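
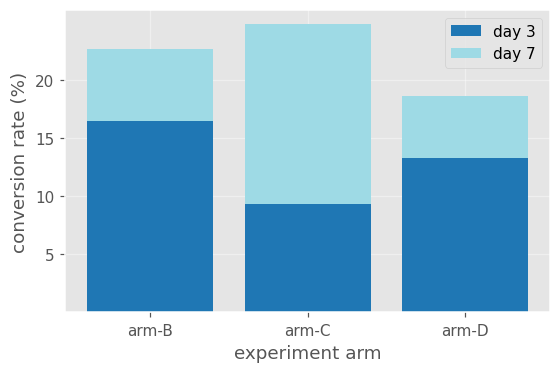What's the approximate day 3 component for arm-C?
day 3 top ≈ 10, bottom ≈ 0; segment ≈ 10.

≈ 10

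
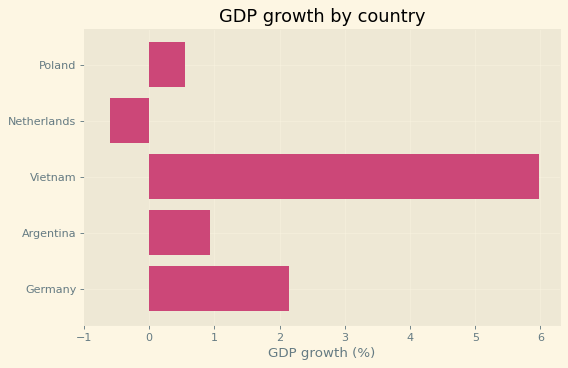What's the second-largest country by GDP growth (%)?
Top 3: Vietnam ≈ 6, Germany ≈ 2, Argentina ≈ 1.

Germany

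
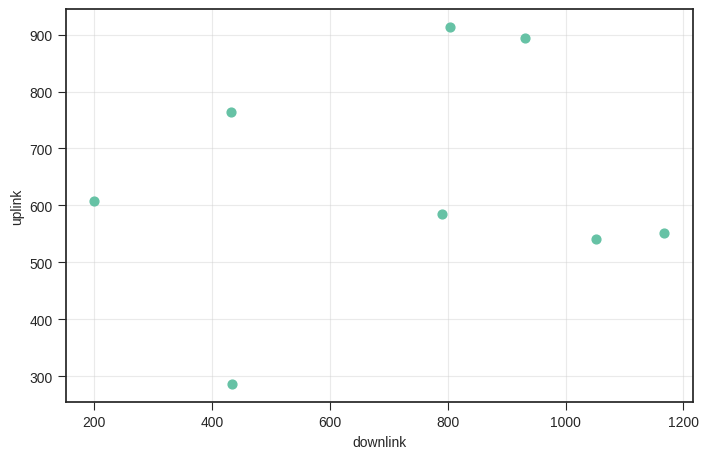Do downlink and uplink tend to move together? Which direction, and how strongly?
no clear correlation

Points are roughly uncorrelated; weak (|r| ≈ 0.2).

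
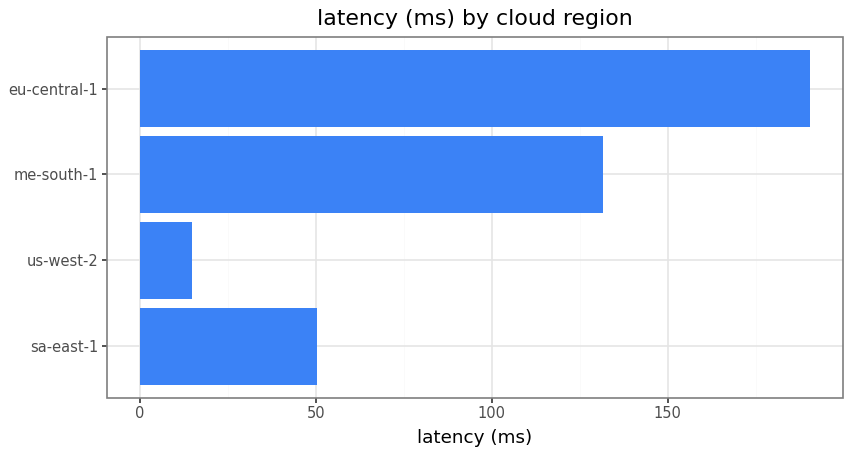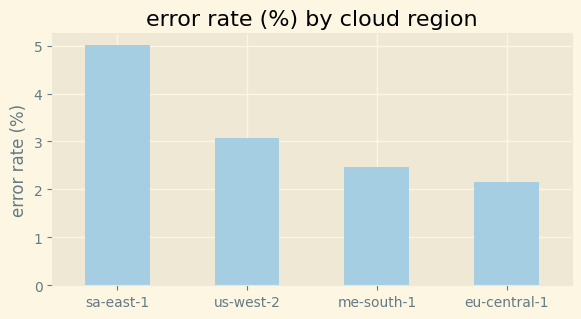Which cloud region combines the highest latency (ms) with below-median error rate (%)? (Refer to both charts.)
eu-central-1

Chart 2 median error rate (%) ≈ 3; below-median cloud regions: me-south-1, eu-central-1. Among those, eu-central-1 has the highest latency (ms) (≈ 200).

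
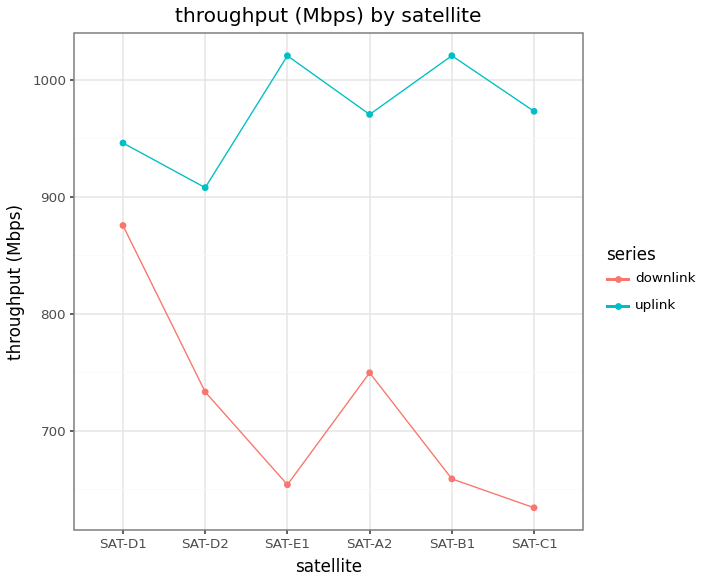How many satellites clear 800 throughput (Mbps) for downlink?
Above 800: SAT-D1.

1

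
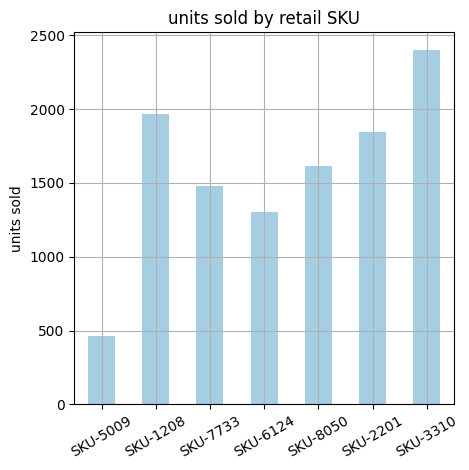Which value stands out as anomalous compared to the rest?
SKU-5009

SKU-5009 ≈ 400; the rest sit between ≈ 1400 and ≈ 2400.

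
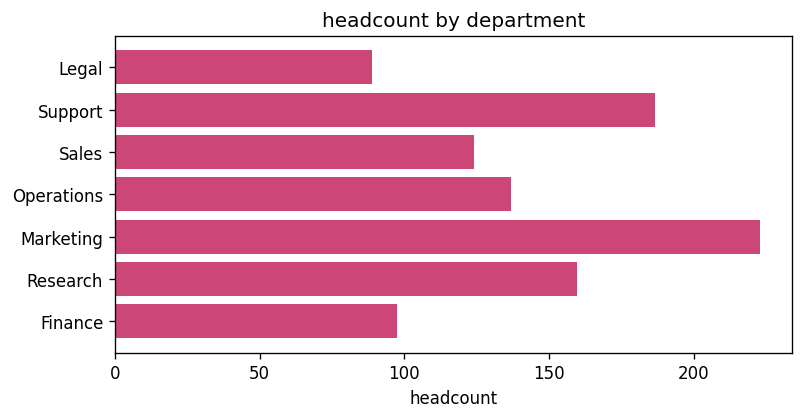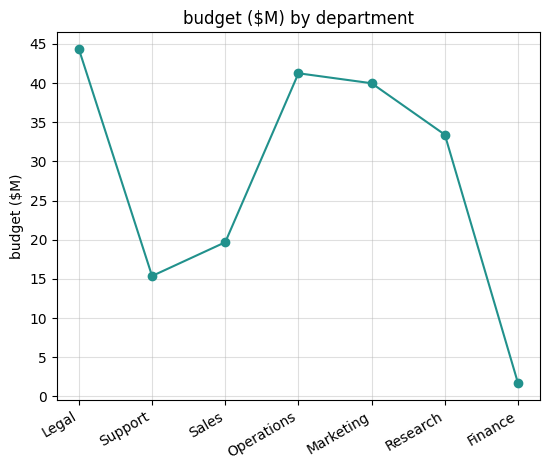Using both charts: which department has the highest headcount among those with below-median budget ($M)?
Support

Chart 2 median budget ($M) ≈ 35; below-median departments: Support, Sales, Finance. Among those, Support has the highest headcount (≈ 175).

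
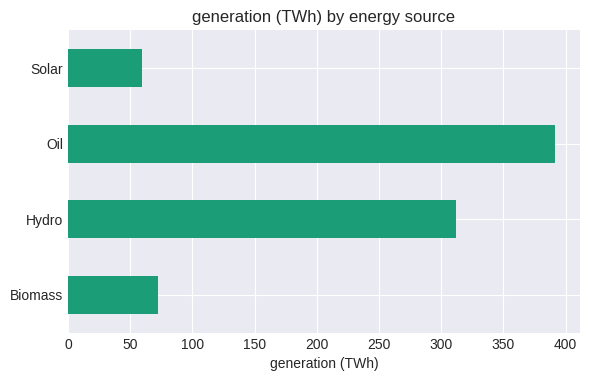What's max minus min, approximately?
≈ 350

Max Oil ≈ 400, min Solar ≈ 50; range ≈ 350.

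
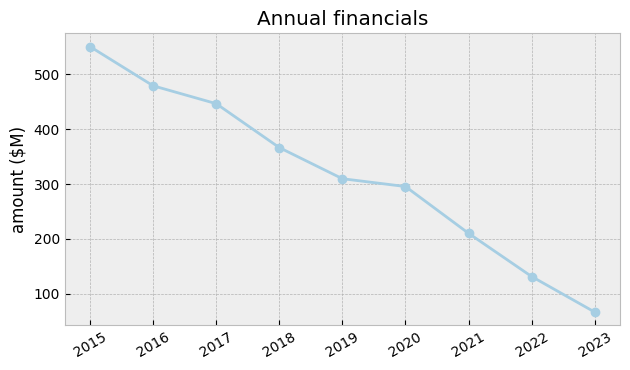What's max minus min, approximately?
≈ 500

Max 2015 ≈ 550, min 2023 ≈ 50; range ≈ 500.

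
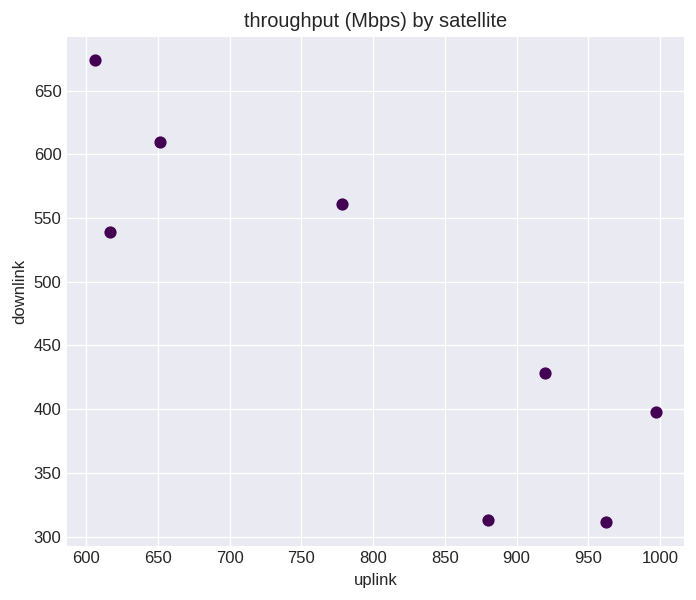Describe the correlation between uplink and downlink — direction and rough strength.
Points are negatively correlated; strong (|r| ≈ 0.9).

negative, strong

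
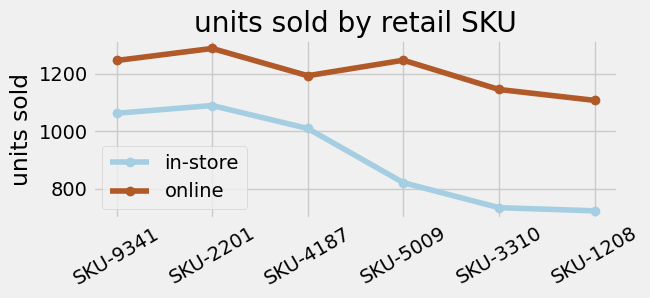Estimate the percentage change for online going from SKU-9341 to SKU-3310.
SKU-9341 ≈ 1250, SKU-3310 ≈ 1150; (1150 − 1250) / 1250 ≈ -8%.

≈ -8%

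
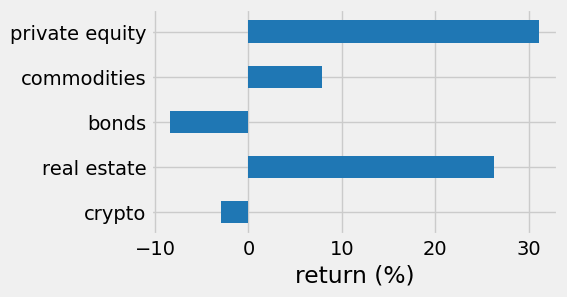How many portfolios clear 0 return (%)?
Above 0: real estate, commodities, private equity.

3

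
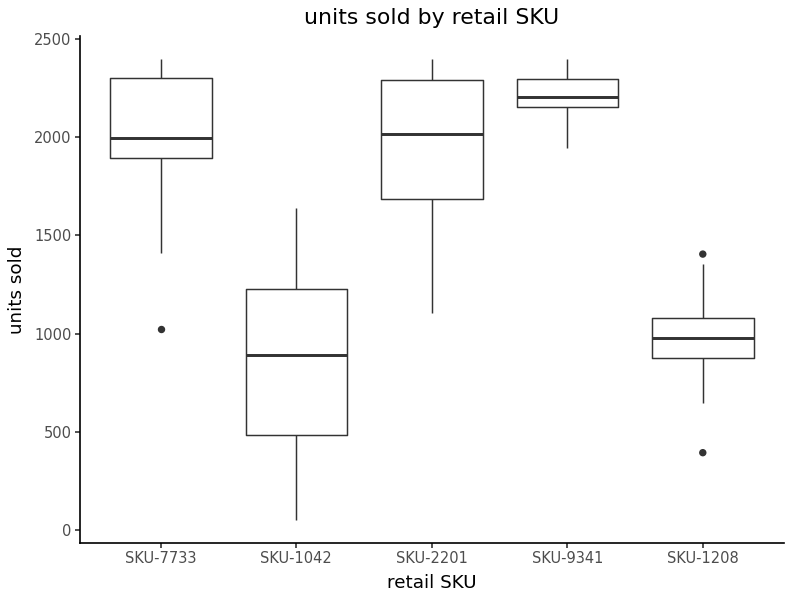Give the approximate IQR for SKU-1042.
≈ 800

Q3 ≈ 1200, Q1 ≈ 400; IQR ≈ 800.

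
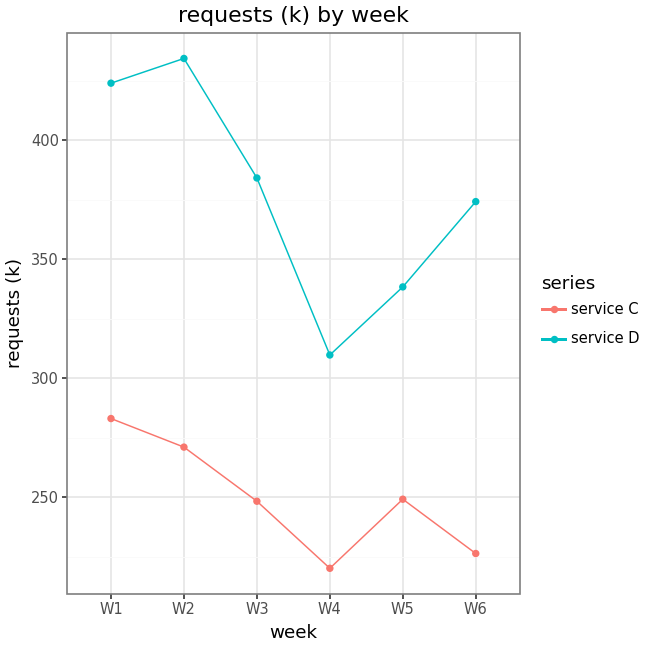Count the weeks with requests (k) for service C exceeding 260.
2

Above 260: W1, W2.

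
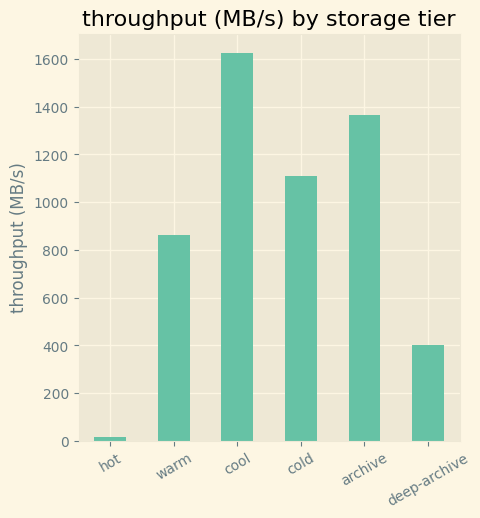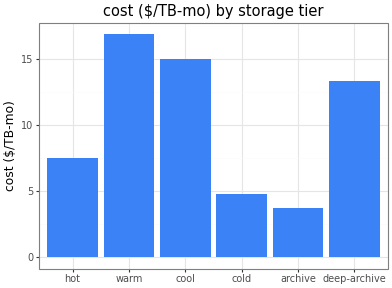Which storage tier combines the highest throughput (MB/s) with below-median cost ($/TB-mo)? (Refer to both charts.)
archive

Chart 2 median cost ($/TB-mo) ≈ 10; below-median storage tiers: hot, cold, archive. Among those, archive has the highest throughput (MB/s) (≈ 1400).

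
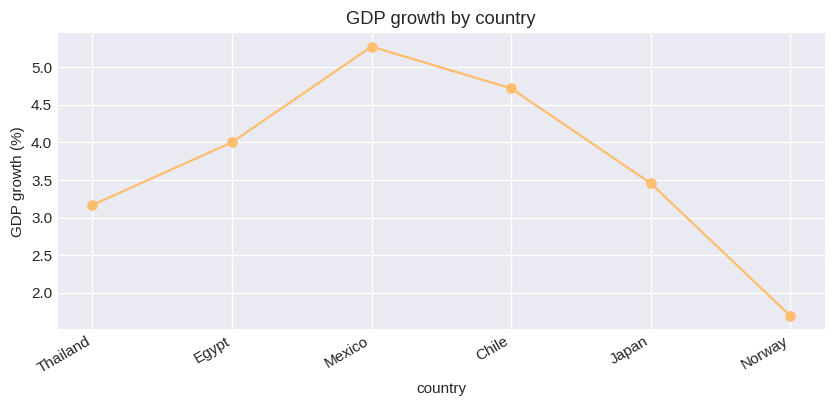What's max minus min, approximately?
≈ 4.0

Max Mexico ≈ 5.5, min Norway ≈ 1.5; range ≈ 4.0.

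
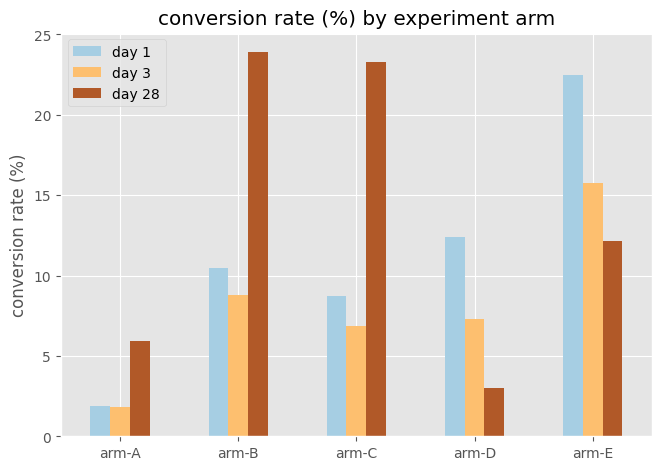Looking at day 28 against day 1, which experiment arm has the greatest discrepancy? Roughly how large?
arm-C, ≈ 16 %

arm-C: day 28 ≈ 24, day 1 ≈ 8 → gap ≈ 16. Next-largest (arm-B) is only ≈ 14.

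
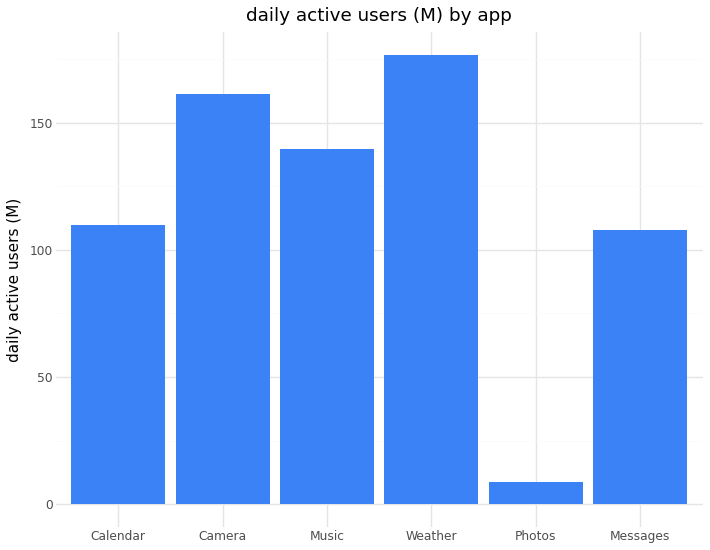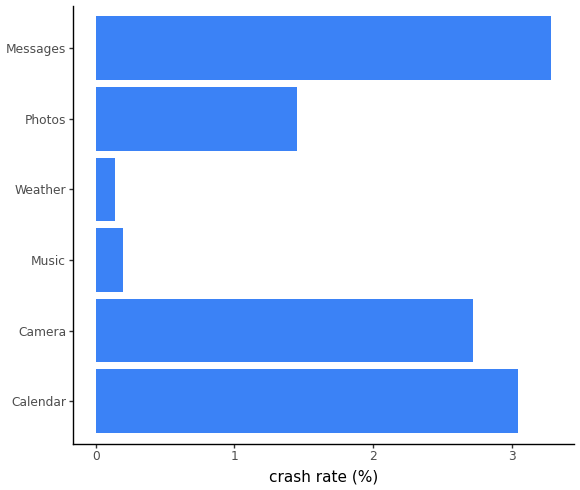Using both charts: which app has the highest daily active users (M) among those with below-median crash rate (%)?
Weather

Chart 2 median crash rate (%) ≈ 2; below-median apps: Music, Weather, Photos. Among those, Weather has the highest daily active users (M) (≈ 180).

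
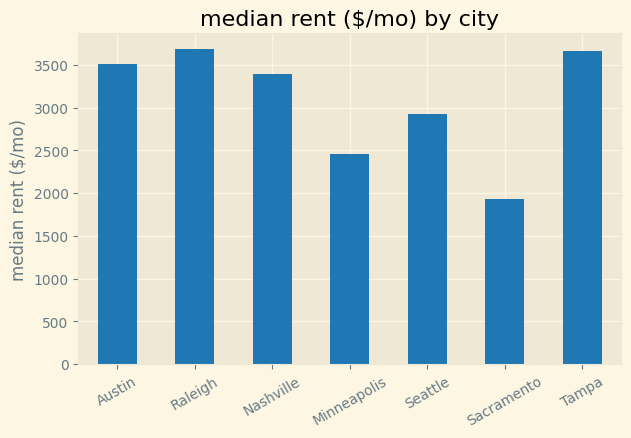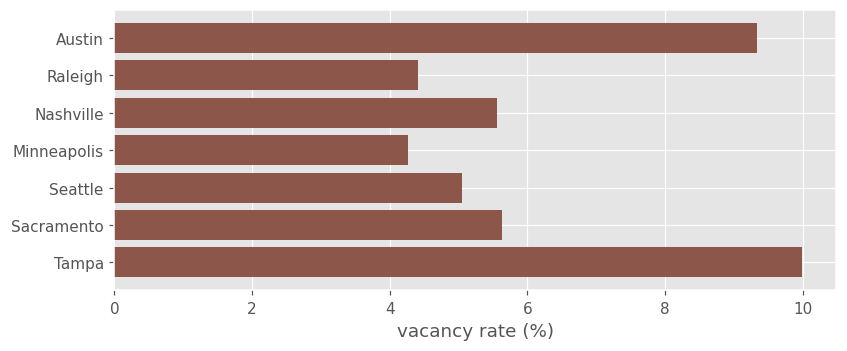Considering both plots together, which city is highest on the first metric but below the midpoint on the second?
Raleigh

Chart 2 median vacancy rate (%) ≈ 6; below-median cities: Raleigh, Minneapolis, Seattle. Among those, Raleigh has the highest median rent ($/mo) (≈ 3500).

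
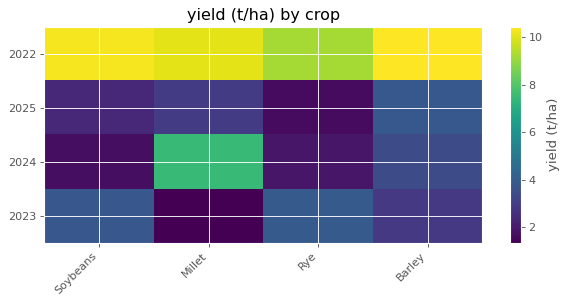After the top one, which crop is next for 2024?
Top 3 for 2024: Millet ≈ 8, Barley ≈ 3, Rye ≈ 2.

Barley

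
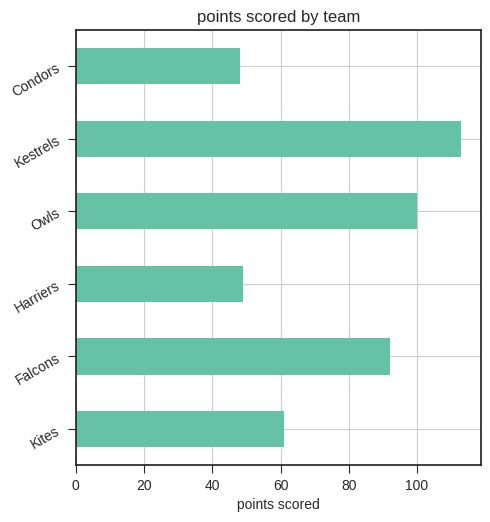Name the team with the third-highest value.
Top 4: Kestrels ≈ 110, Owls ≈ 100, Falcons ≈ 90, Kites ≈ 60.

Falcons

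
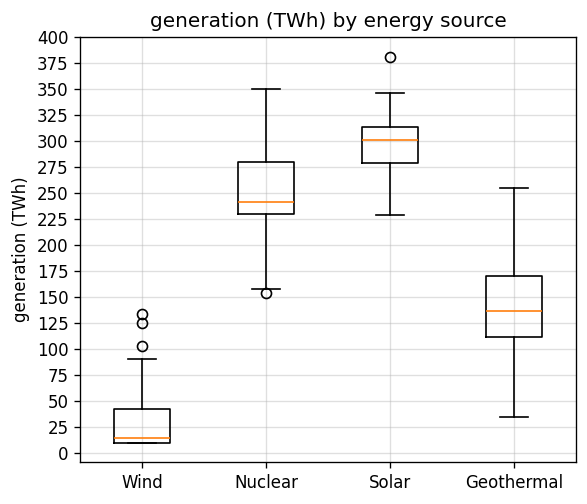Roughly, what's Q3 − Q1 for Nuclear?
Q3 ≈ 275, Q1 ≈ 225; IQR ≈ 50.

≈ 50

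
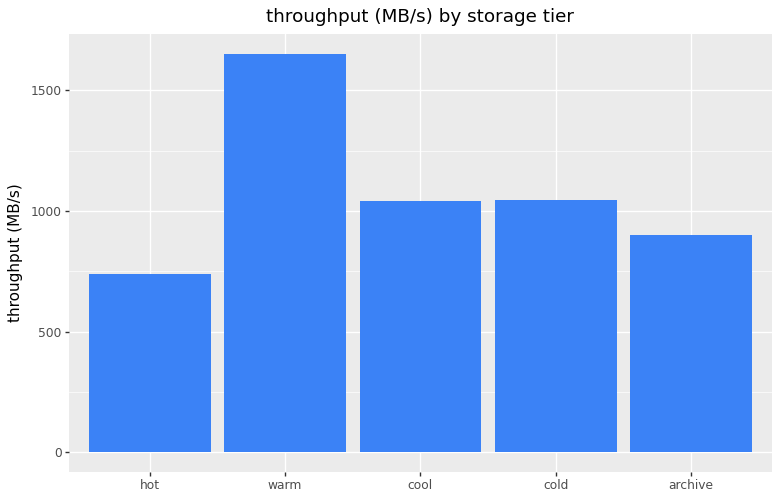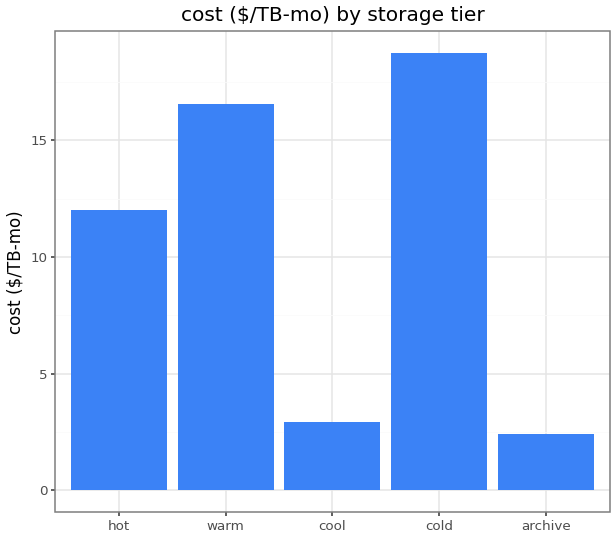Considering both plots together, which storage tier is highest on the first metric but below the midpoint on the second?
Chart 2 median cost ($/TB-mo) ≈ 12; below-median storage tiers: cool, archive. Among those, cool has the highest throughput (MB/s) (≈ 1000).

cool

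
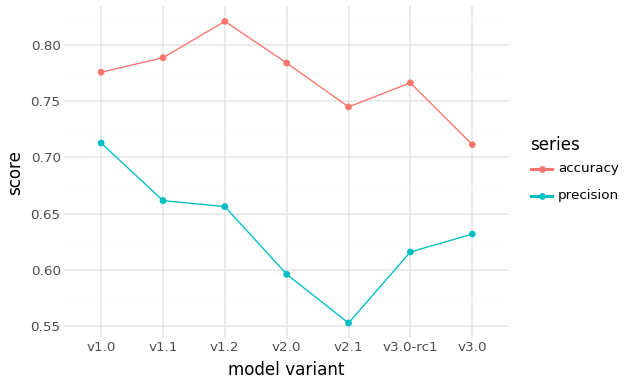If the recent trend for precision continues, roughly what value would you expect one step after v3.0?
≈ 0.7

Last three: 0.55, 0.60, 0.65 → slope ≈ 0.05/step → next ≈ 0.7.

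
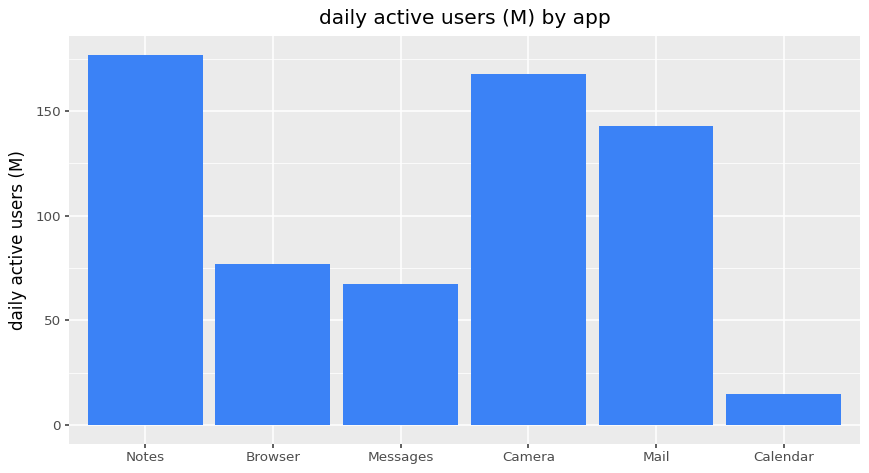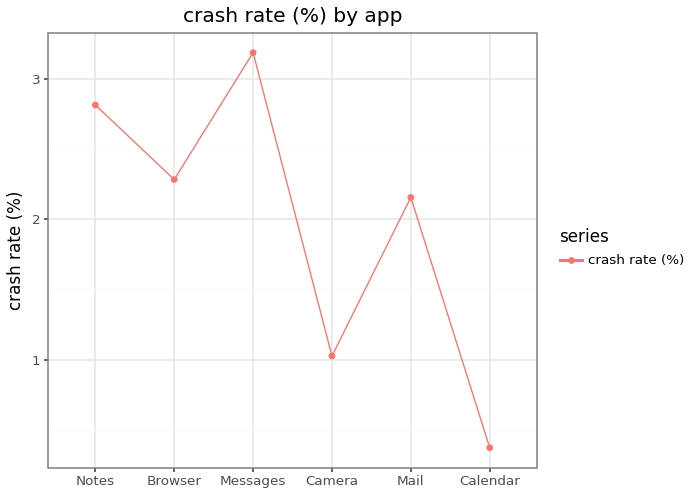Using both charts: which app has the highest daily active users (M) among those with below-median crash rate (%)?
Camera

Chart 2 median crash rate (%) ≈ 2; below-median apps: Camera, Mail, Calendar. Among those, Camera has the highest daily active users (M) (≈ 160).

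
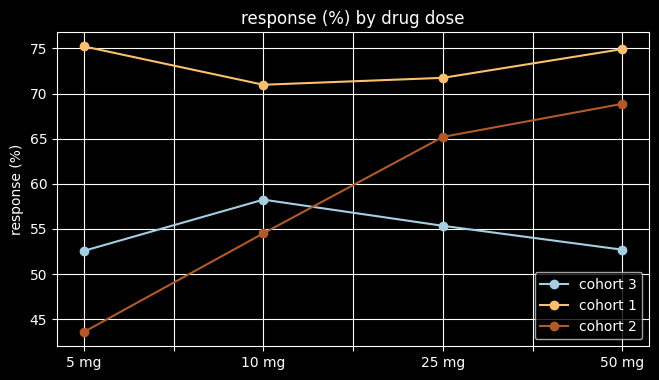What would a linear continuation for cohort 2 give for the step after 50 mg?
≈ 77.5

Last three: 55, 65, 70 → slope ≈ 7.5/step → next ≈ 77.5.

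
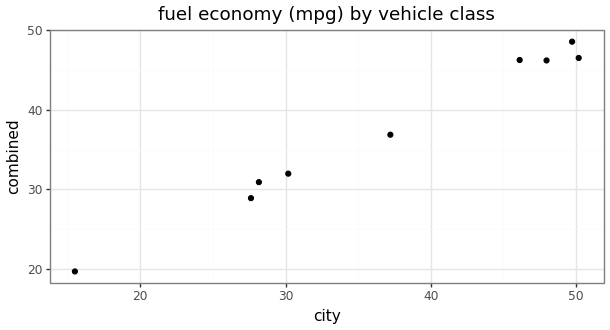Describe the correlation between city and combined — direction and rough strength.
positive, strong

Points are positively correlated; strong (|r| ≈ 1.0).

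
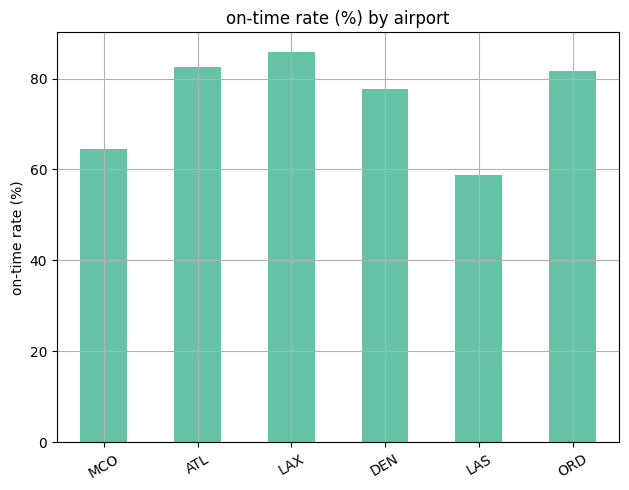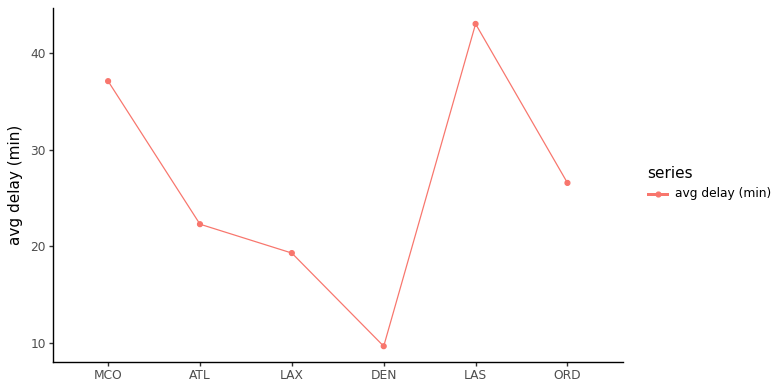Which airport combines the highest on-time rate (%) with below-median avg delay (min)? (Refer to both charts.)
Chart 2 median avg delay (min) ≈ 25; below-median airports: ATL, LAX, DEN. Among those, LAX has the highest on-time rate (%) (≈ 90).

LAX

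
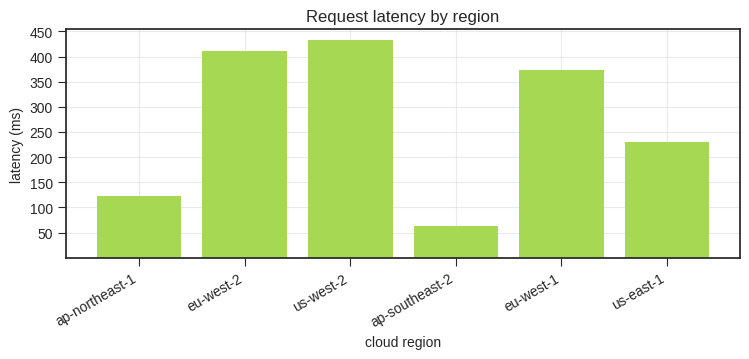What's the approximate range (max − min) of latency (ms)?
Max us-west-2 ≈ 450, min ap-southeast-2 ≈ 50; range ≈ 400.

≈ 400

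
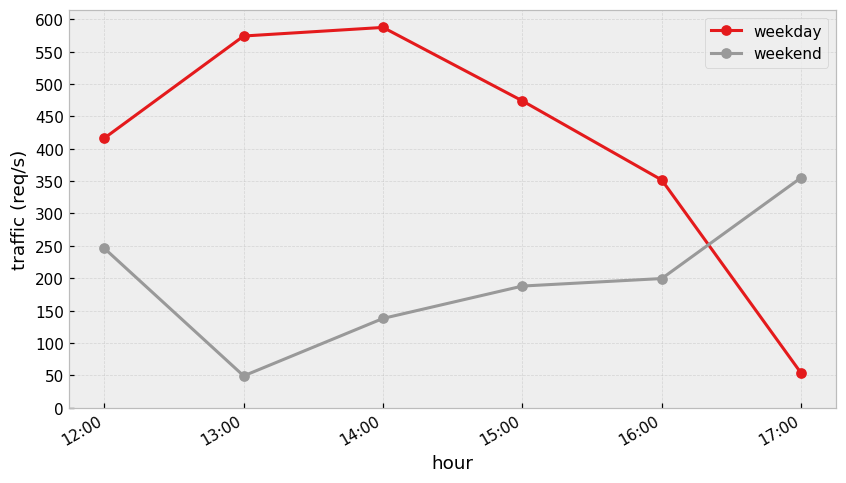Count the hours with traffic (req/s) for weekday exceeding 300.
Above 300: 12:00, 13:00, 14:00, 15:00, 16:00.

5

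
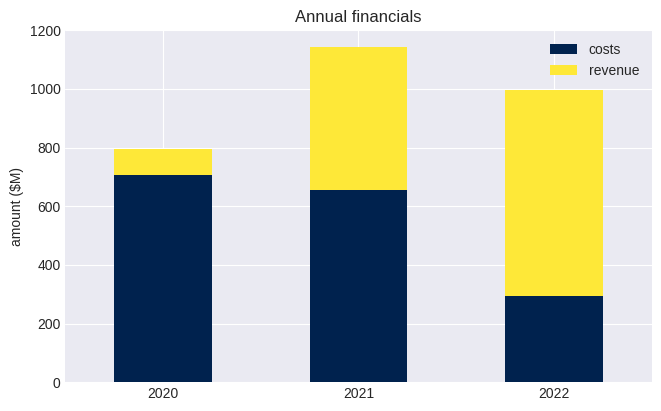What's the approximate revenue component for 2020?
revenue top ≈ 800, bottom ≈ 700; segment ≈ 100.

≈ 100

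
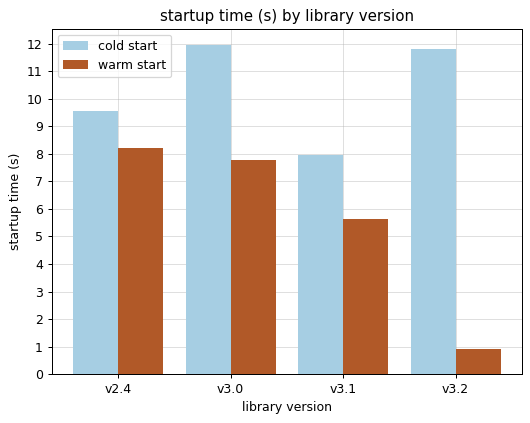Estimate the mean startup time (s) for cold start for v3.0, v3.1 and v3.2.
≈ 11

(12 + 8 + 12) / 3 ≈ 11.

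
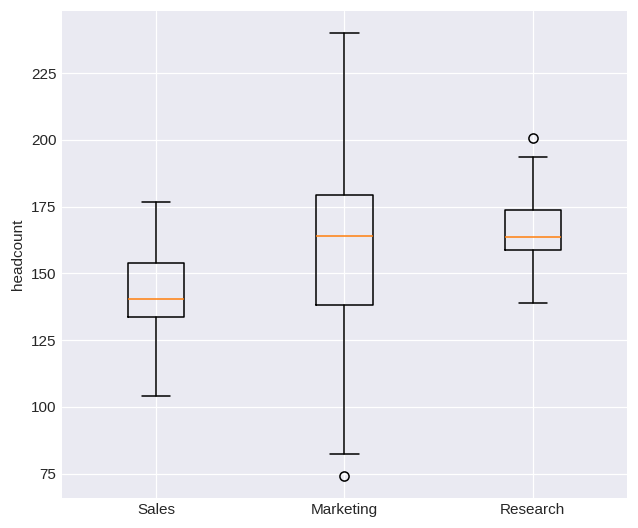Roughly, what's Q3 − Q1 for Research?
≈ 16

Q3 ≈ 174, Q1 ≈ 158; IQR ≈ 16.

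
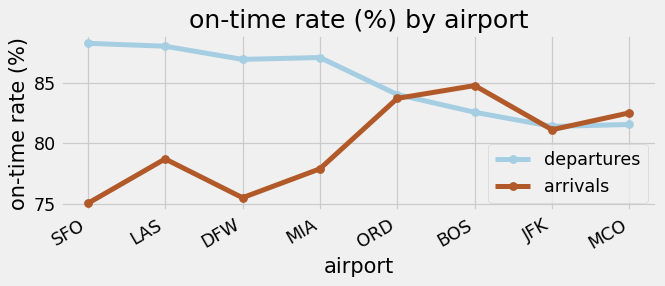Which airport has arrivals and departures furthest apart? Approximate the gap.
SFO: arrivals ≈ 76, departures ≈ 88 → gap ≈ 12. Next-largest (DFW) is only ≈ 10.

SFO, ≈ 12 %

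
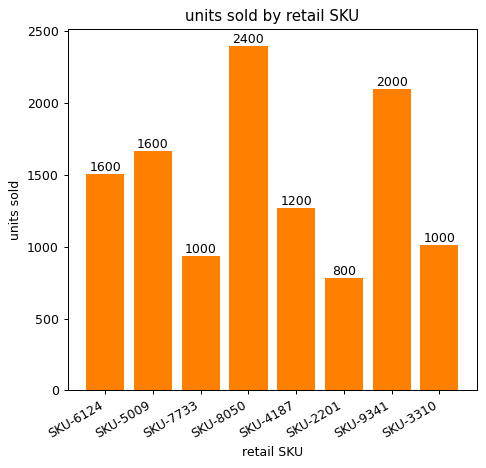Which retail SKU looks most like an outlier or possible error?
SKU-8050 ≈ 2400; the rest sit between ≈ 800 and ≈ 2000.

SKU-8050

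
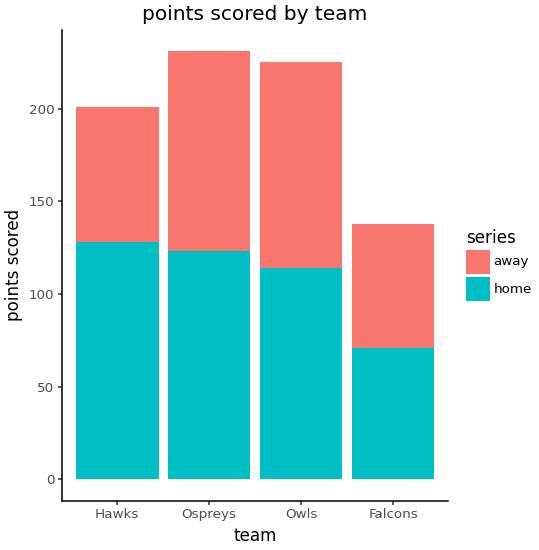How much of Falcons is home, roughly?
≈ 80

home top ≈ 80, bottom ≈ 0; segment ≈ 80.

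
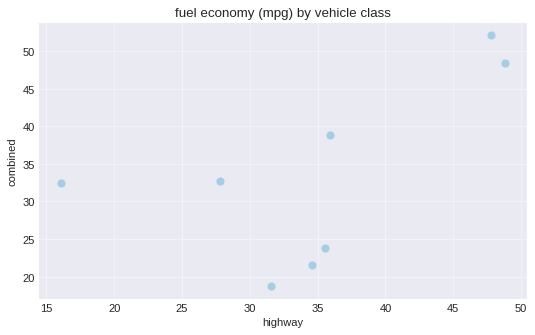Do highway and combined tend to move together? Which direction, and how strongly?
positive, moderate

Points are positively correlated; moderate (|r| ≈ 0.6).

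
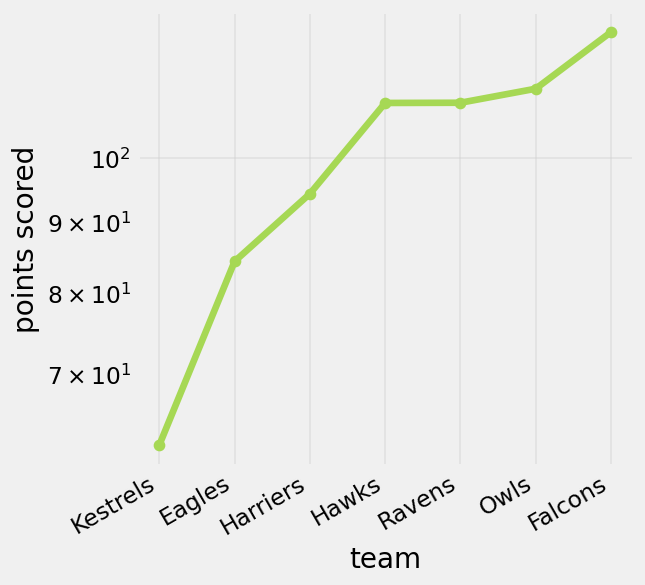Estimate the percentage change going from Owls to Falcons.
≈ +9.1%

Owls ≈ 110, Falcons ≈ 120; (120 − 110) / 110 ≈ +9.1%.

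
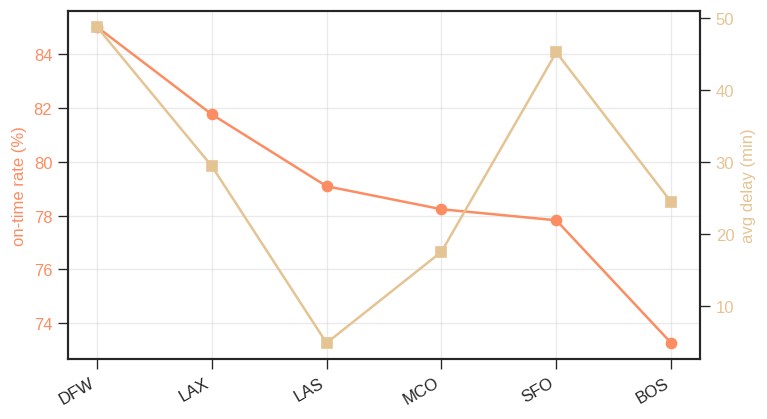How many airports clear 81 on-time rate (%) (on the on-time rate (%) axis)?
Above 81: DFW, LAX.

2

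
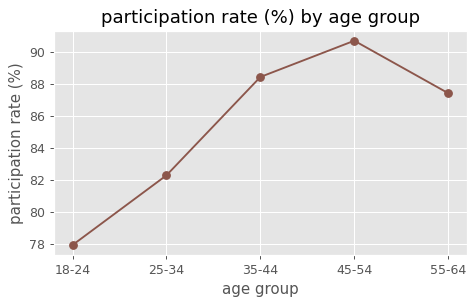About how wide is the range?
≈ 12

Max 45-54 ≈ 90, min 18-24 ≈ 78; range ≈ 12.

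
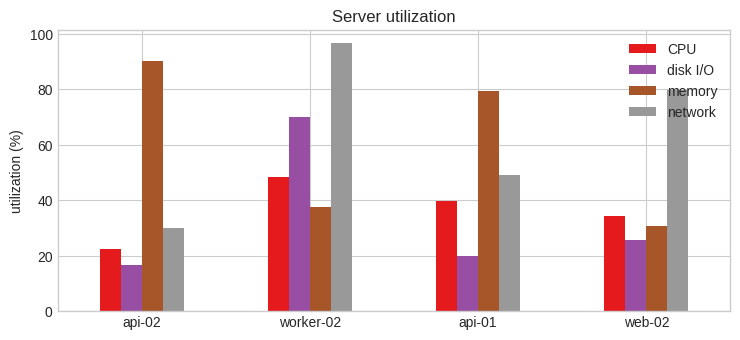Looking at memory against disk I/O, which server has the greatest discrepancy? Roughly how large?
api-02, ≈ 70 %

api-02: memory ≈ 90, disk I/O ≈ 20 → gap ≈ 70. Next-largest (api-01) is only ≈ 60.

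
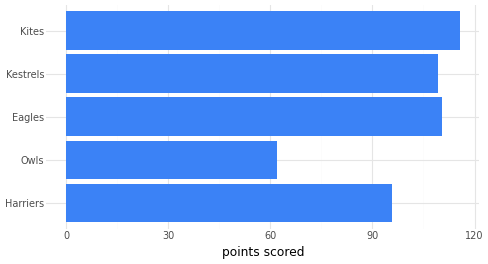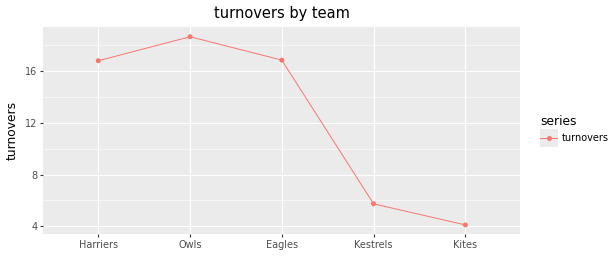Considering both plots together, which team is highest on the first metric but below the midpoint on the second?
Chart 2 median turnovers ≈ 16; below-median teams: Kestrels, Kites. Among those, Kites has the highest points scored (≈ 120).

Kites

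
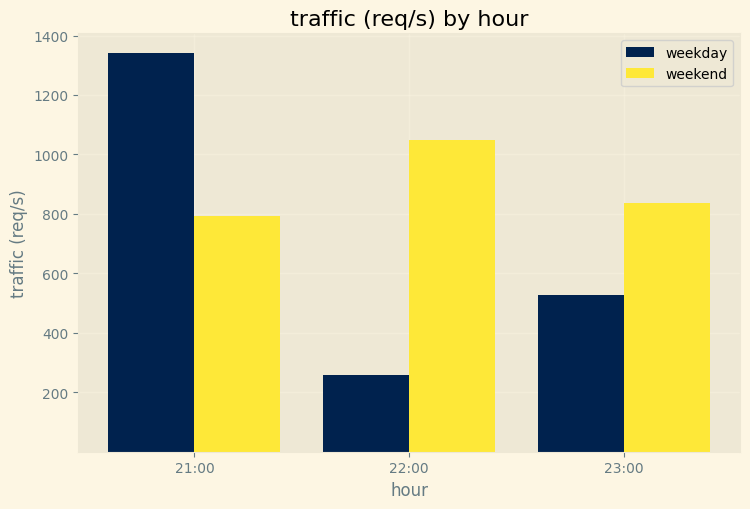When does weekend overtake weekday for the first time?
22:00

21:00: weekend ≈ 800 vs weekday ≈ 1400 (not yet); 22:00: weekend ≈ 1000 vs weekday ≈ 200 (first crossover).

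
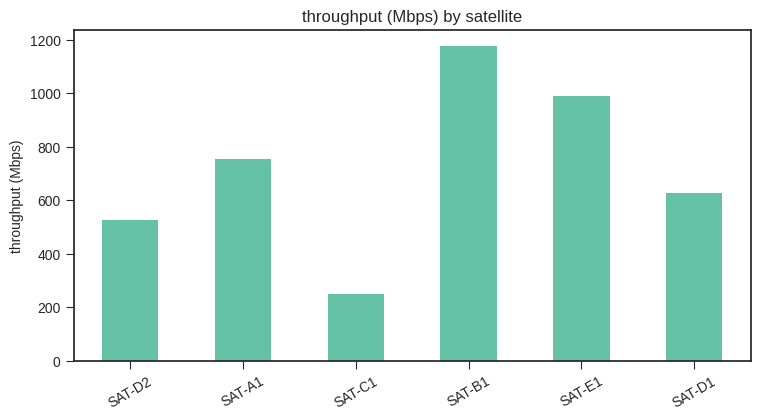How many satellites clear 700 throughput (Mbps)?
3

Above 700: SAT-A1, SAT-B1, SAT-E1.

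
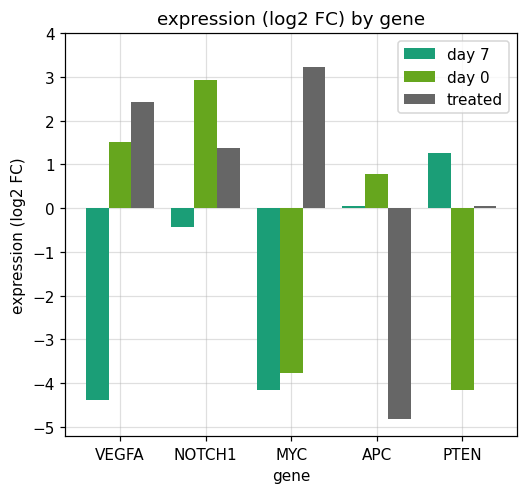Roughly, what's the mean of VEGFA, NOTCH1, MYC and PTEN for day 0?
(2 + 3 + -4 + -4) / 4 ≈ -1.

≈ -1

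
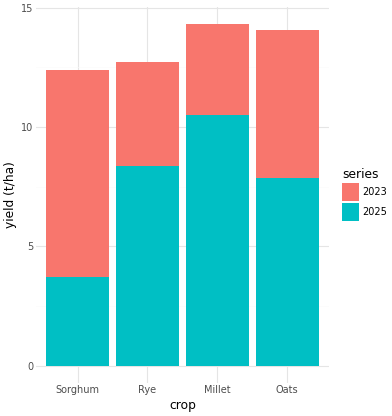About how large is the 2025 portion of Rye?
≈ 8

2025 top ≈ 8, bottom ≈ 0; segment ≈ 8.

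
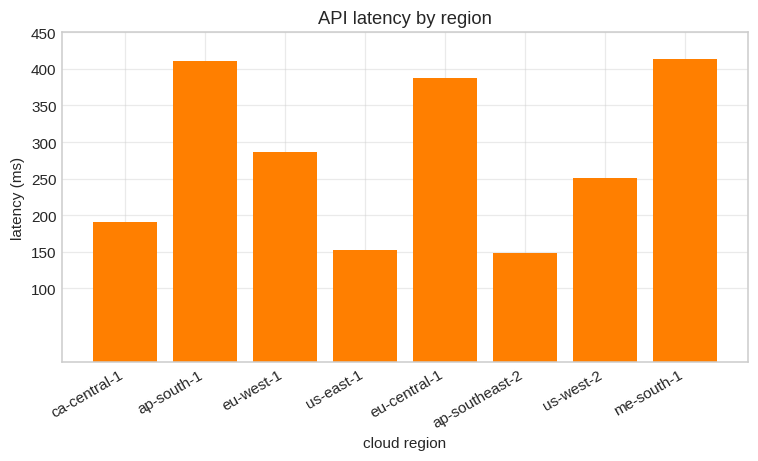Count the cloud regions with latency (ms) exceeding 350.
Above 350: ap-south-1, eu-central-1, me-south-1.

3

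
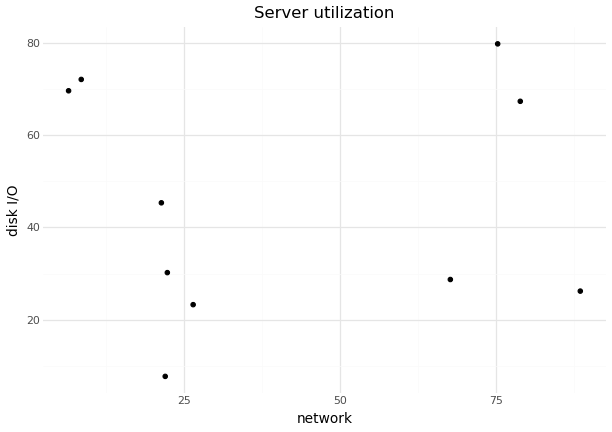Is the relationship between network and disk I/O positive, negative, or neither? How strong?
no clear correlation

Points are roughly uncorrelated; weak (|r| ≈ 0.0).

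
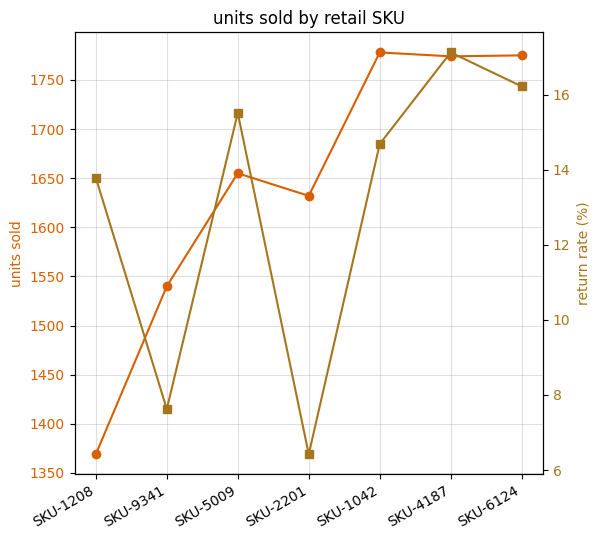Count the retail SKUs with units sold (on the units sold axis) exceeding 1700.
Above 1700: SKU-1042, SKU-4187, SKU-6124.

3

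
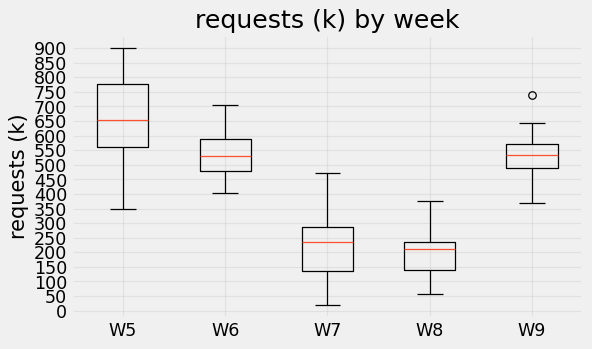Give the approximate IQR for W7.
Q3 ≈ 300, Q1 ≈ 150; IQR ≈ 150.

≈ 150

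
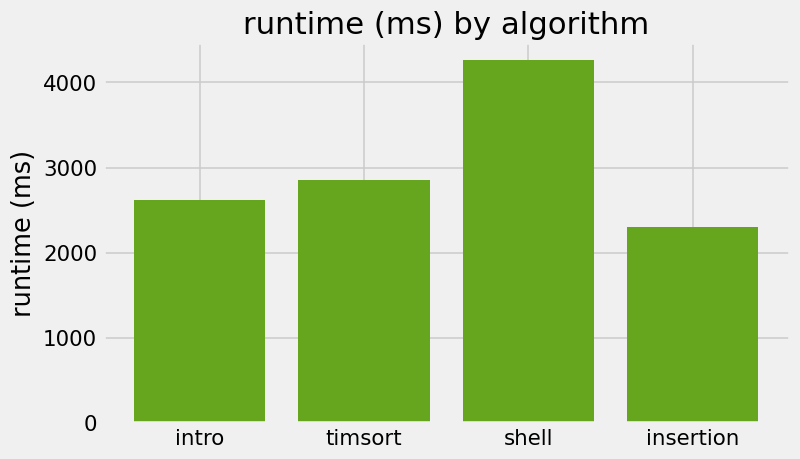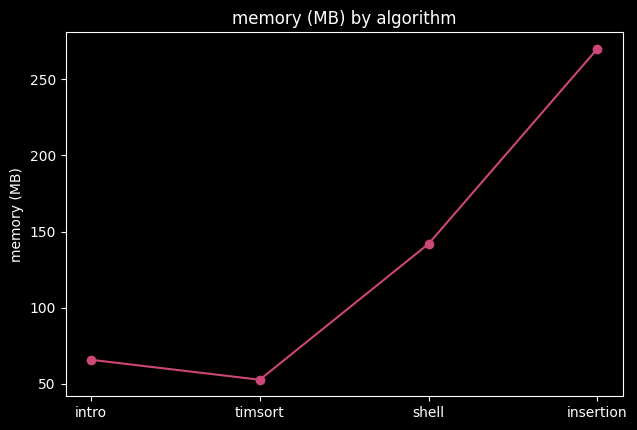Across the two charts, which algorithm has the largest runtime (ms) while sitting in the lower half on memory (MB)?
Chart 2 median memory (MB) ≈ 100; below-median algorithms: intro, timsort. Among those, timsort has the highest runtime (ms) (≈ 3000).

timsort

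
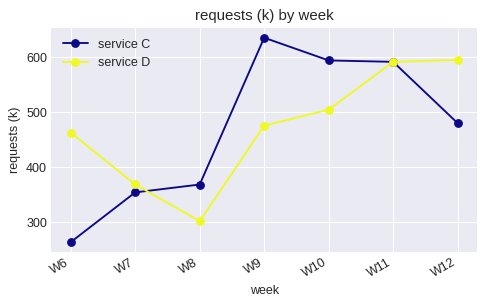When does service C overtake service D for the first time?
W8

W7: service C ≈ 350 vs service D ≈ 350 (not yet); W8: service C ≈ 350 vs service D ≈ 300 (first crossover).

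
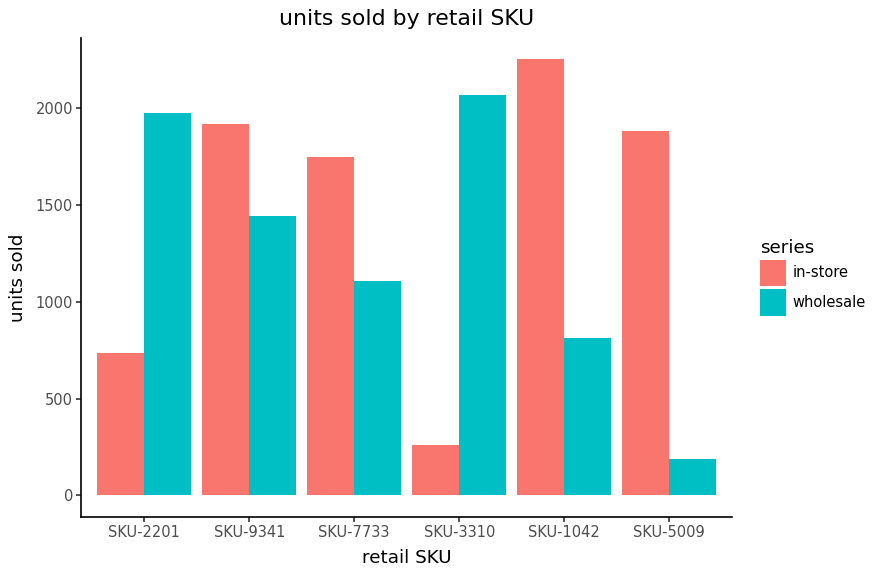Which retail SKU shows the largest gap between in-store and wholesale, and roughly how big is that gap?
SKU-3310: in-store ≈ 200, wholesale ≈ 2000 → gap ≈ 1800. Next-largest (SKU-5009) is only ≈ 1600.

SKU-3310, ≈ 1800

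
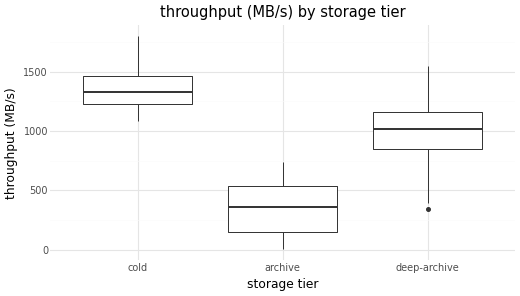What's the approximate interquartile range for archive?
Q3 ≈ 500, Q1 ≈ 100; IQR ≈ 400.

≈ 400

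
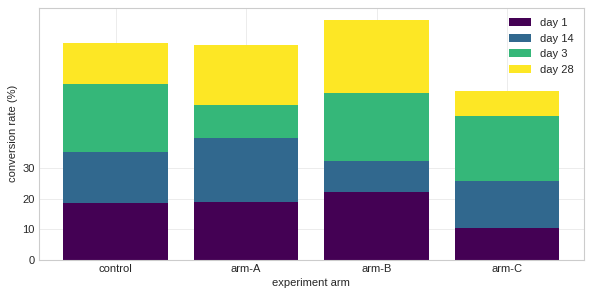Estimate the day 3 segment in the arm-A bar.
day 3 top ≈ 50, bottom ≈ 40; segment ≈ 10.

≈ 10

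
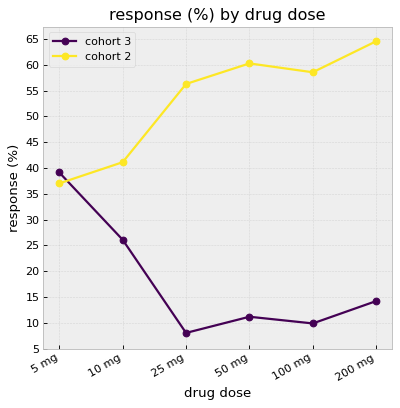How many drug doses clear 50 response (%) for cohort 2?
4

Above 50: 25 mg, 50 mg, 100 mg, 200 mg.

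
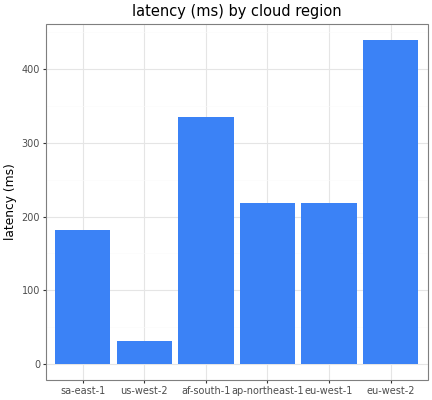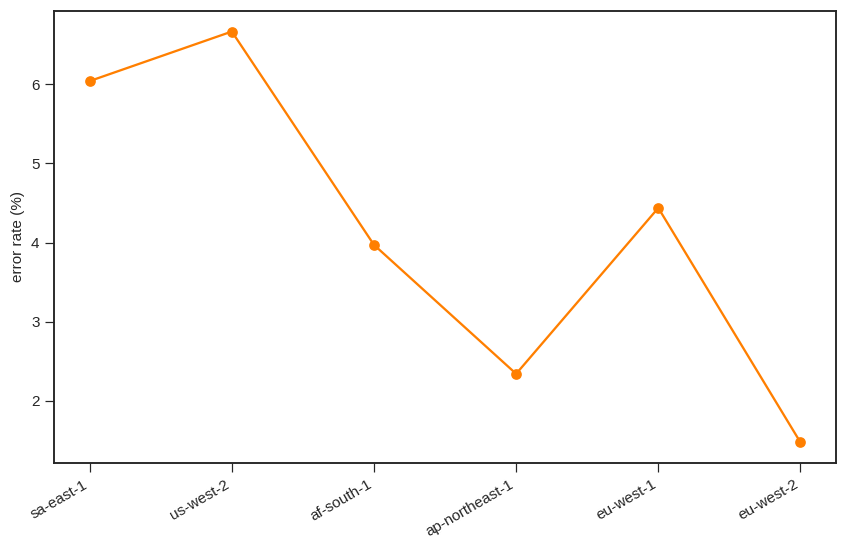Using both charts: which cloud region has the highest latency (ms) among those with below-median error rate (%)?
Chart 2 median error rate (%) ≈ 4; below-median cloud regions: af-south-1, ap-northeast-1, eu-west-2. Among those, eu-west-2 has the highest latency (ms) (≈ 450).

eu-west-2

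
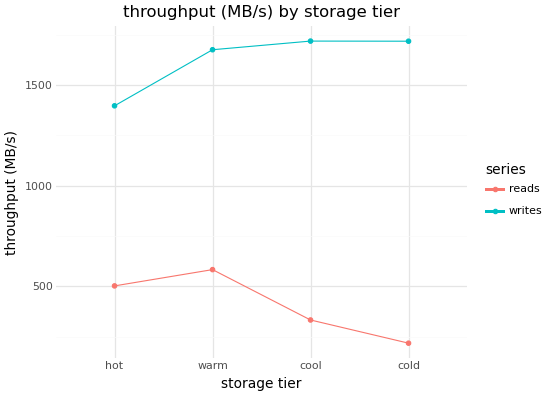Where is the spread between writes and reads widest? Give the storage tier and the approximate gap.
cold, ≈ 1600 MB/s

cold: writes ≈ 1800, reads ≈ 200 → gap ≈ 1600. Next-largest (cool) is only ≈ 1400.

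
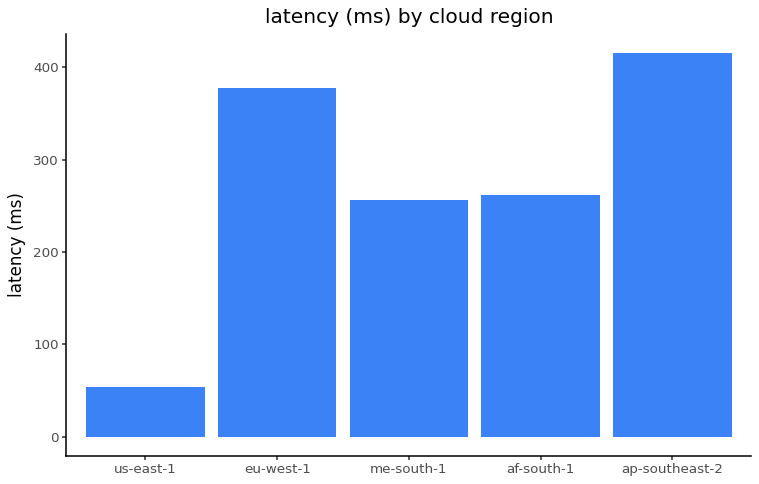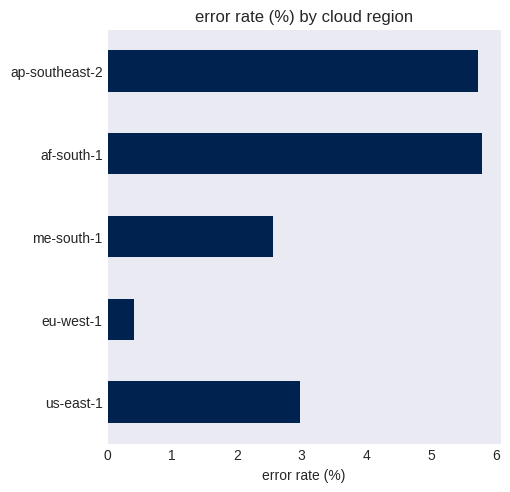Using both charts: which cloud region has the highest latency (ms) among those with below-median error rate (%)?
Chart 2 median error rate (%) ≈ 3; below-median cloud regions: eu-west-1, me-south-1. Among those, eu-west-1 has the highest latency (ms) (≈ 400).

eu-west-1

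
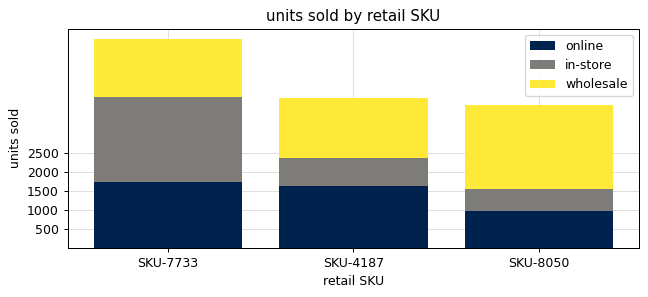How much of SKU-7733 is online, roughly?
≈ 1500

online top ≈ 1500, bottom ≈ 0; segment ≈ 1500.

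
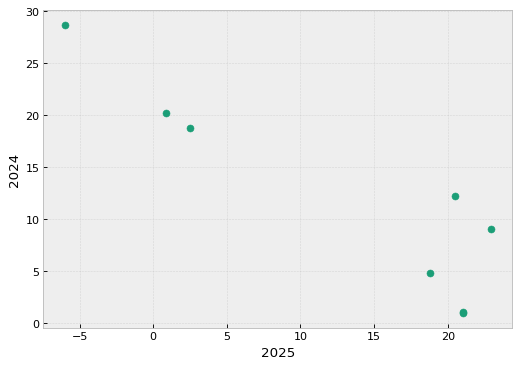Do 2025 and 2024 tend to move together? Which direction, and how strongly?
Points are negatively correlated; strong (|r| ≈ 0.9).

negative, strong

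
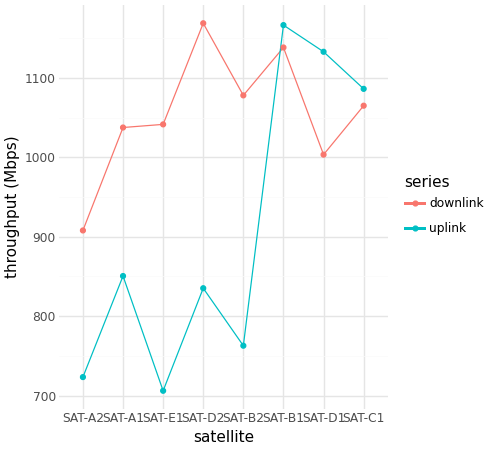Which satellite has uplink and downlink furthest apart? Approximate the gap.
SAT-E1: uplink ≈ 700, downlink ≈ 1050 → gap ≈ 350. Next-largest (SAT-D2) is only ≈ 300.

SAT-E1, ≈ 350 Mbps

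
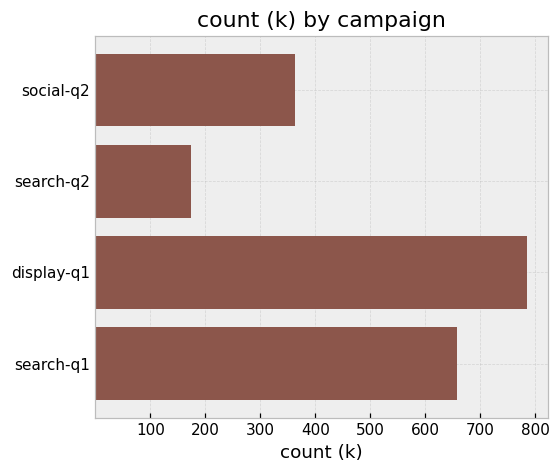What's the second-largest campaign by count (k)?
search-q1

Top 3: display-q1 ≈ 800, search-q1 ≈ 700, social-q2 ≈ 400.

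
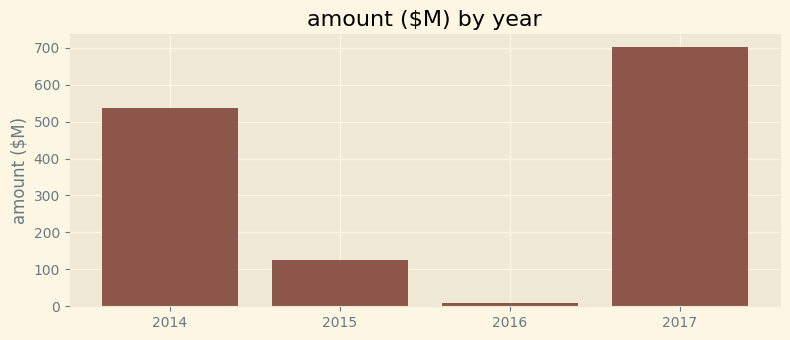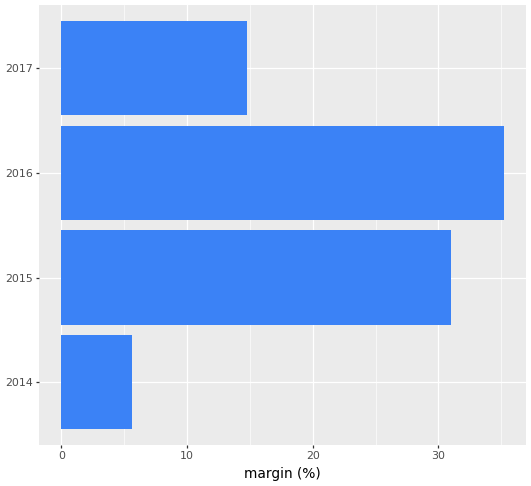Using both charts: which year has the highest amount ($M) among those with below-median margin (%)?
2017

Chart 2 median margin (%) ≈ 25; below-median years: 2014, 2017. Among those, 2017 has the highest amount ($M) (≈ 700).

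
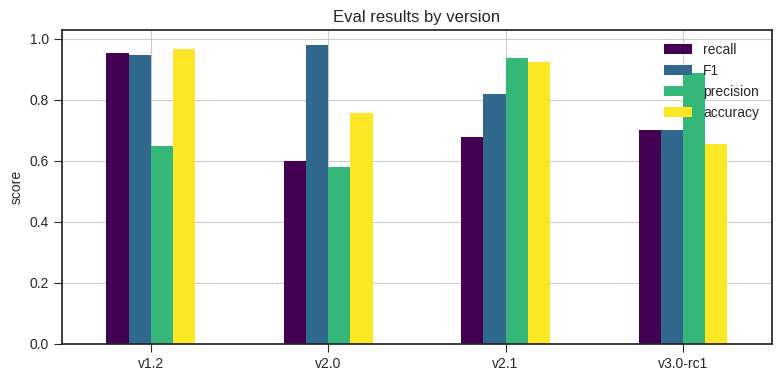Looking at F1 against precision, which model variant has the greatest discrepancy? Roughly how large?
v2.0, ≈ 0.4

v2.0: F1 ≈ 1.0, precision ≈ 0.6 → gap ≈ 0.4. Next-largest (v1.2) is only ≈ 0.3.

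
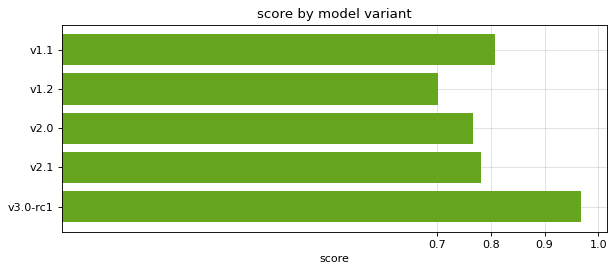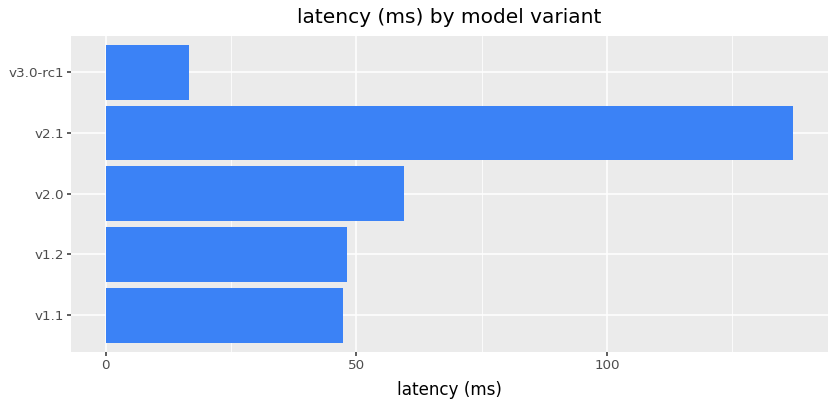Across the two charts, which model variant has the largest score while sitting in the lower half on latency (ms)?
Chart 2 median latency (ms) ≈ 40; below-median model variants: v1.1, v3.0-rc1. Among those, v3.0-rc1 has the highest score (≈ 1).

v3.0-rc1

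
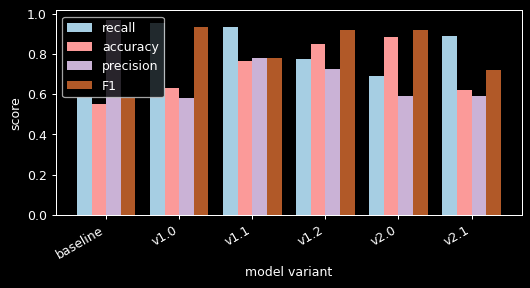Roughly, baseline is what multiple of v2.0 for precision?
baseline ≈ 1.0, v2.0 ≈ 0.6; 1.0/0.6 ≈ 1.67.

≈ 1.67×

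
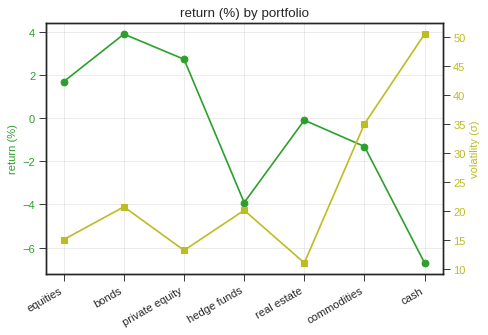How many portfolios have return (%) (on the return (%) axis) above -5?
Above -5: equities, bonds, private equity, hedge funds, real estate, commodities.

6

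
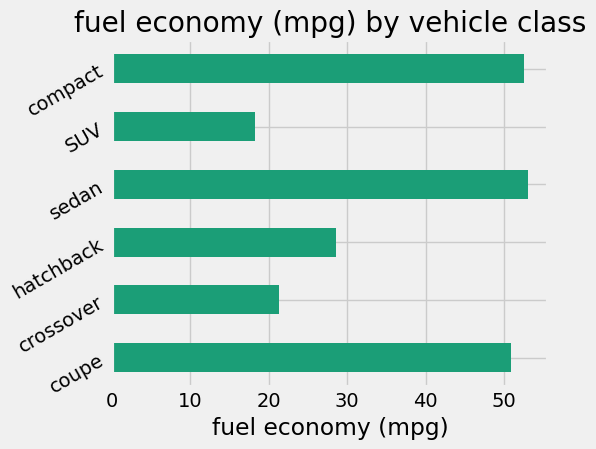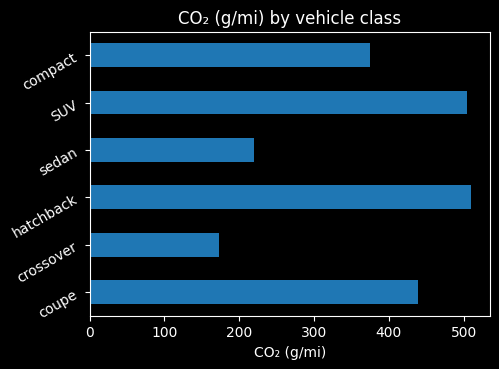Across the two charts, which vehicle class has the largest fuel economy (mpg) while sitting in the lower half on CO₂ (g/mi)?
sedan

Chart 2 median CO₂ (g/mi) ≈ 400; below-median vehicle classes: crossover, sedan, compact. Among those, sedan has the highest fuel economy (mpg) (≈ 55).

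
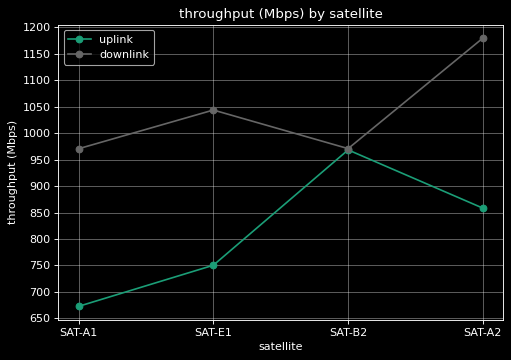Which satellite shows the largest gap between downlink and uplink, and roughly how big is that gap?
SAT-A2: downlink ≈ 1200, uplink ≈ 850 → gap ≈ 350. Next-largest (SAT-A1) is only ≈ 300.

SAT-A2, ≈ 350 Mbps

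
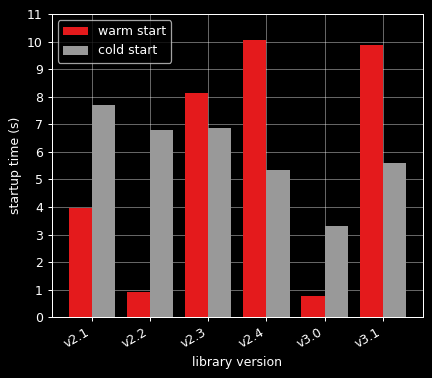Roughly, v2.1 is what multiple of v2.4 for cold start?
v2.1 ≈ 8, v2.4 ≈ 5; 8/5 ≈ 1.6.

≈ 1.6×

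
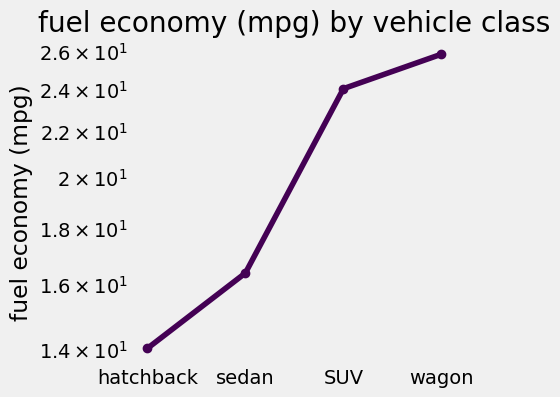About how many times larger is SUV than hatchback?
≈ 1.71×

SUV ≈ 24, hatchback ≈ 14; 24/14 ≈ 1.71.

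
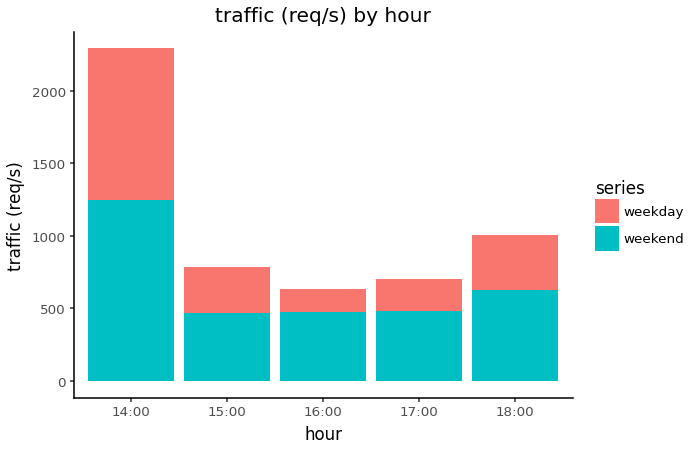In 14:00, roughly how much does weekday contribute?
≈ 1000

weekday top ≈ 2200, bottom ≈ 1200; segment ≈ 1000.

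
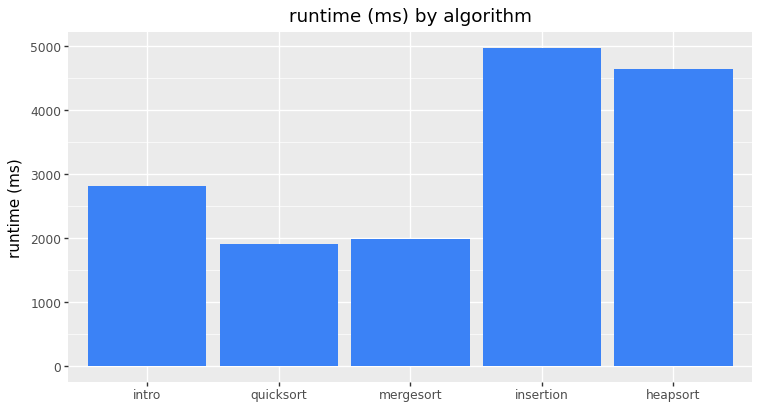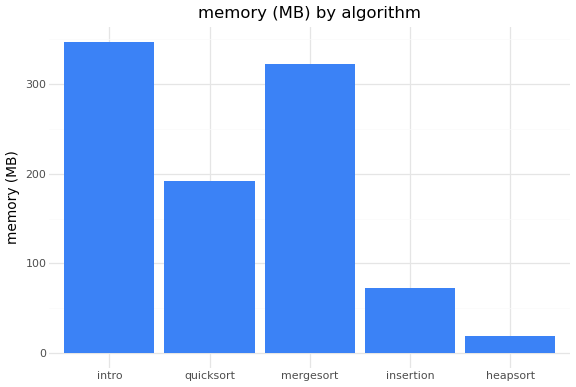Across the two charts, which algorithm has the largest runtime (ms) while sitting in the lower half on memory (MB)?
insertion

Chart 2 median memory (MB) ≈ 200; below-median algorithms: insertion, heapsort. Among those, insertion has the highest runtime (ms) (≈ 5000).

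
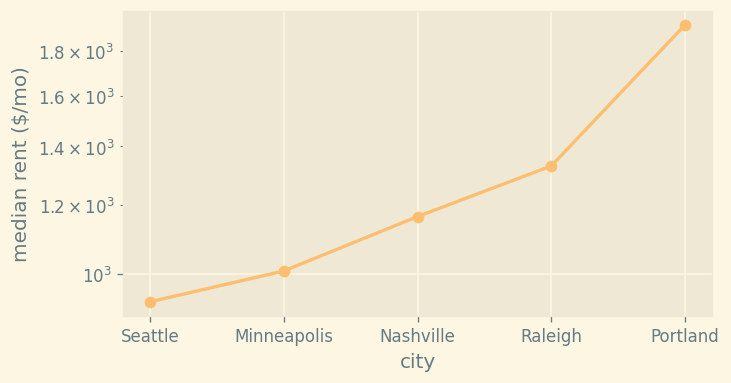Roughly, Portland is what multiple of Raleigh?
≈ 1.46×

Portland ≈ 1900, Raleigh ≈ 1300; 1900/1300 ≈ 1.46.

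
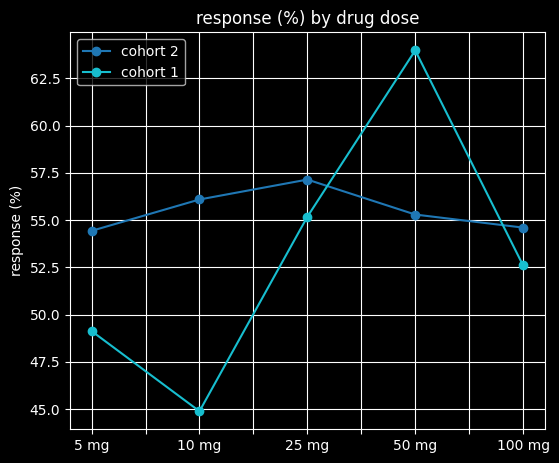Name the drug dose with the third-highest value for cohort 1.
Top 4 for cohort 1: 50 mg ≈ 64, 25 mg ≈ 56, 100 mg ≈ 52, 5 mg ≈ 50.

100 mg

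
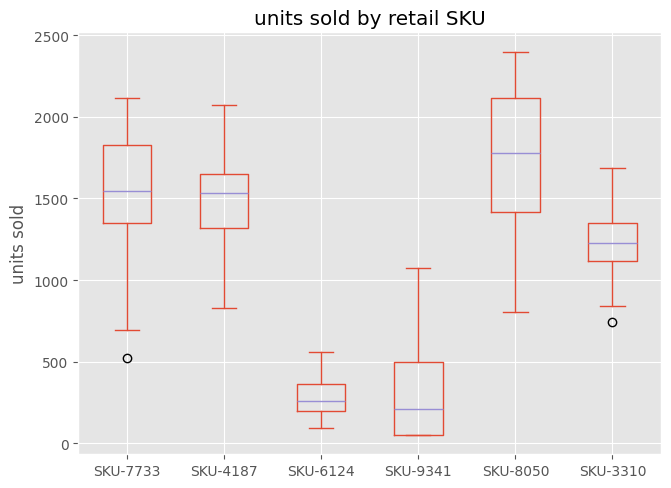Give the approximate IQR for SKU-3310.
Q3 ≈ 1400, Q1 ≈ 1200; IQR ≈ 200.

≈ 200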